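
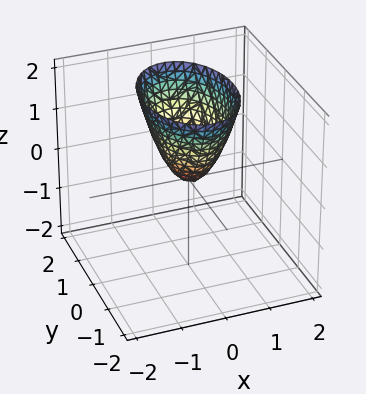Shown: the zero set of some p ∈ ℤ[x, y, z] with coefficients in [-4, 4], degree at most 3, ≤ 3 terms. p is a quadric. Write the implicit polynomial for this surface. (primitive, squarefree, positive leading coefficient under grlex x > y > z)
deg p = 2. A paraboloid; a quadric.
Symmetries: mirror symmetry x ↦ −x ⇒ only even powers of x; the y ↦ −y reflection is a symmetry, so y appears only in even powers.
Against the integer gridlines: one y-axis crossing is at y = 0; one x-axis crossing is at x = 0; it crosses the z-axis at the gridline z = 0.
Solving for integer coefficients yields p as stated.

2*x^2 + y^2 - z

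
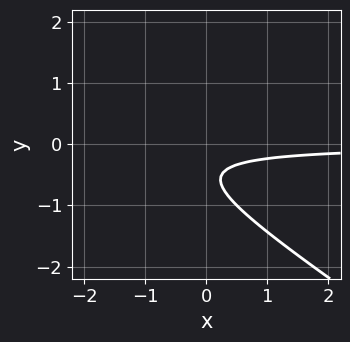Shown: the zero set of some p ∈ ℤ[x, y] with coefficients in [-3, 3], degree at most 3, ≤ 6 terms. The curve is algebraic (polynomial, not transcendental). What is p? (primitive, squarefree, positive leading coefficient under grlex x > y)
2*x*y + 3*y^2 + 3*y + 1

First, degree: the shape is more complex than any degree-1 curve, so deg p = 2.
Next, from the visible intercepts: no y-intercept at any integer in the box; no x-intercept at any integer in the box.
Finally, matching integer coefficients to the picture gives p.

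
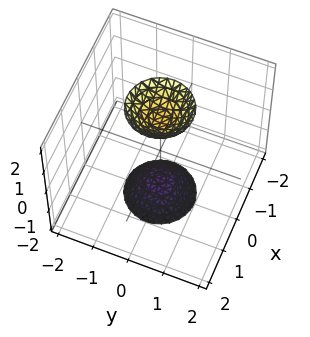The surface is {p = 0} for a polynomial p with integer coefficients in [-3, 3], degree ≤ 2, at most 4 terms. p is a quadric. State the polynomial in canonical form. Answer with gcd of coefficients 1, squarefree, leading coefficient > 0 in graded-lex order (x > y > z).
First, there are 2 components. They look like related sheets of one shape, so recover p as a whole.
Then, the degree is 2 — two separate bowl-shaped sheets opening away from each other; a quadric.
Then, symmetries: rotational symmetry about the z-axis ⇒ p depends on x, y only through x² + y²; mirror symmetry z ↦ −z ⇒ only even powers of z.
Next, observable constraints: no y-intercept at any integer in the box; no x-intercept at any integer in the box; a circular section at z = -2 has radius between 0 and 1.
Finally, the integer polynomial consistent with all of this is the stated p.

3*x^2 + 3*y^2 - z^2 + 2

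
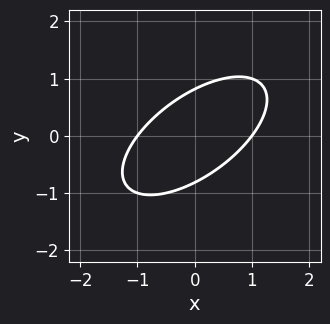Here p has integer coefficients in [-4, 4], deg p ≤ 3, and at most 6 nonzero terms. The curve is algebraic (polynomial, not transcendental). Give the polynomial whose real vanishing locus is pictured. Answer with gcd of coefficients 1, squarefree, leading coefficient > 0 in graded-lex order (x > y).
2*x^2 - 3*x*y + 3*y^2 - 2

First, the degree is 2 — no degree-1 curve has this shape.
Next, checking where it meets the axes: among the integer gridlines, it crosses the x-axis at x ∈ {-1, 1}.
Finally, matching integer coefficients to the picture gives p.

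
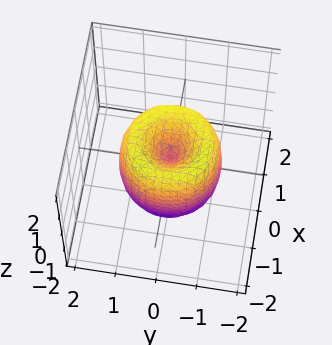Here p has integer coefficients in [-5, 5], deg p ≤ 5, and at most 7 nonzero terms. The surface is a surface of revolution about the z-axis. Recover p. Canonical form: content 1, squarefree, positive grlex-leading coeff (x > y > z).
2*x^4 + 4*x^2*y^2 + 2*y^4 - 3*x^2 - 3*y^2 + z^2

First, deg p = 4. A generic line meets the surface in up to 4 points.
Next, symmetries: rotational symmetry about the z-axis ⇒ p depends on x, y only through x² + y².
Then, checking where it meets the axes: a circular section at z = 0 has radius between 1 and 2; one z-axis crossing is at z = 0; one y-axis crossing is at y = 0.
Finally, these observations pin down the coefficients.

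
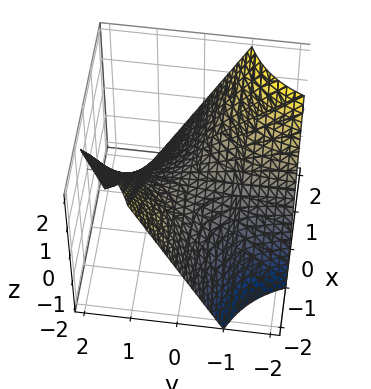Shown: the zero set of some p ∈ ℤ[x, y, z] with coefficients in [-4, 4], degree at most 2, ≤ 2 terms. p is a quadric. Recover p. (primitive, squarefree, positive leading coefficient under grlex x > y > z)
x*y + z

1. deg p = 2. A saddle surface; a quadric.
2. Checking where it meets the axes: the visible x-axis segment lies entirely on the surface; the visible y-axis segment lies entirely on the surface.
3. Together with the visible shape, these determine p as stated.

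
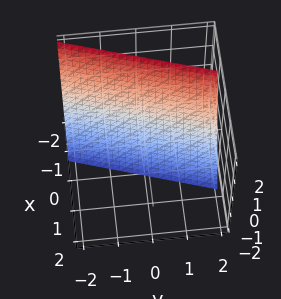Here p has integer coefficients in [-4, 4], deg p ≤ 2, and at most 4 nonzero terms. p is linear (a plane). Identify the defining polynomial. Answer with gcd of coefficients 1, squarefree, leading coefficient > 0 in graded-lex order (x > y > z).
First, the degree is 1 — the surface is flat (a plane).
Next, against the integer gridlines: one z-axis crossing is at z = -2; one y-axis crossing is at y = 2.
Finally, together with the visible shape, these determine p as stated.

3*x - y + z + 2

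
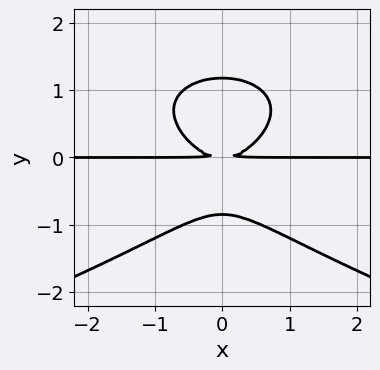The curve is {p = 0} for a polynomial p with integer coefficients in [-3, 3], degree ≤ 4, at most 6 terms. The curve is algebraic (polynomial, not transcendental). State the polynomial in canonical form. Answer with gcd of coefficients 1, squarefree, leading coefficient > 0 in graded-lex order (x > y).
3*y^4 + 3*x^2*y - y^3 - 3*y^2

(a) The degree is 4 — the shape is more complex than any degree-3 curve.
(b) Symmetries: it's symmetric under x → −x, forcing even powers of x.
(c) Observable constraints: every point of the x-axis in the box is on the curve.
(d) The integer polynomial consistent with all of this is the stated p.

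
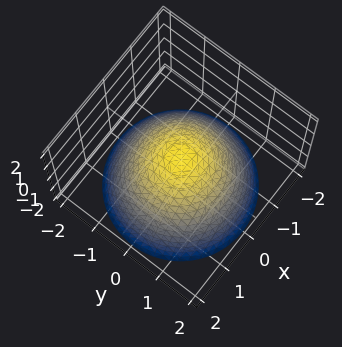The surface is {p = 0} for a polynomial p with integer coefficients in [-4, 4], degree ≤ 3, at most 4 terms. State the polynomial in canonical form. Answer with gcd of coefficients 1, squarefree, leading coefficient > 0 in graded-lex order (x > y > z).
(a) Degree: the shape is more complex than any degree-1 surface, so deg p = 2.
(b) Symmetry: the z-axis is an axis of rotation, so x and y enter only as x² + y².
(c) From the axis intercepts and sections: a circular section at z = 0 has radius between 0 and 1.
(d) Matching integer coefficients to the picture gives p.

2*x^2 + 2*y^2 + 3*z - 1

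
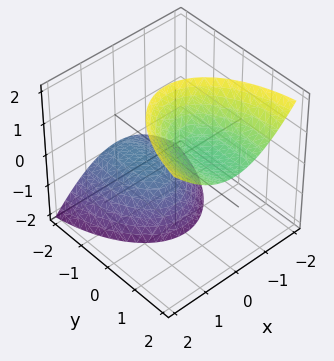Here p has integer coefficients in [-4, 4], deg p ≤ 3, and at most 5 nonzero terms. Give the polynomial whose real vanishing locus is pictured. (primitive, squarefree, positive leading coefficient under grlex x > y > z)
3*x^2 + y^2 - 3*y*z - z^2 + 2

(a) There are 2 components. Treating them together as one polynomial.
(b) Degree: a generic line meets the surface in up to 2 points, so deg p = 2.
(c) Reading off the gridlines: it misses every integer gridline on the x-axis; the surface avoids every integer y-axis point in the box.
(d) These observations pin down the coefficients.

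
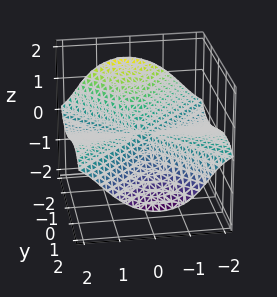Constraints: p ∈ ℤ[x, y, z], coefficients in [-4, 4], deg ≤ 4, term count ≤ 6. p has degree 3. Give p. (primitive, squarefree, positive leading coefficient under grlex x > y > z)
First, deg p = 3. The shape is more complex than any degree-2 surface.
Then, from the axis intercepts and sections: one y-axis crossing is at y = 0; one z-axis crossing is at z = 0.
Finally, the integer polynomial consistent with all of this is the stated p. Check: (2, 0, 0) on the x-axis lies on the surface, and p(2, 0, 0) = 0. ✓

x^2*y - 3*x^2*z + x*z^2 - y^3 - 3*z^3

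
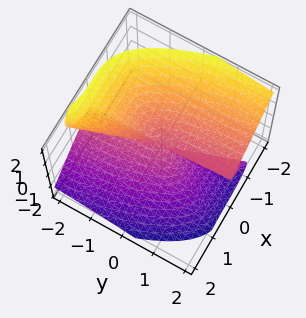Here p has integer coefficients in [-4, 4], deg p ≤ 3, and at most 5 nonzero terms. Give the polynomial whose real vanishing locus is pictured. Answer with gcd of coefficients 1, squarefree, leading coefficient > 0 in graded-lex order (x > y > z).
x^3 + y*z^2 + z^3

First, the degree is 3 — a generic line meets the surface in up to 3 points.
Then, observable constraints: the visible y-axis segment lies entirely on the surface; it crosses the x-axis at the gridline x = 0; it meets the z-axis at z = 0 (among the integer gridlines).
Finally, assembling these constraints gives the stated polynomial.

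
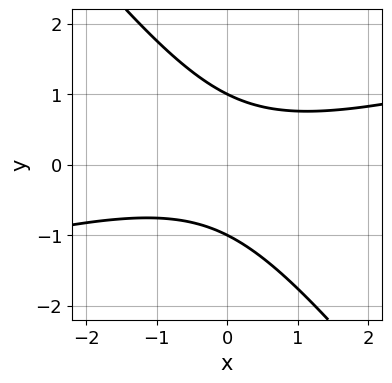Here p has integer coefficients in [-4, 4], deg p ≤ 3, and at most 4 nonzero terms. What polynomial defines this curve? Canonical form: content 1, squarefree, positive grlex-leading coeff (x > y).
x^2 - 3*x*y - 3*y^2 + 3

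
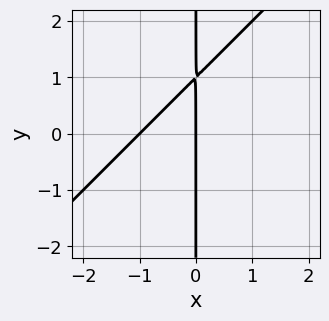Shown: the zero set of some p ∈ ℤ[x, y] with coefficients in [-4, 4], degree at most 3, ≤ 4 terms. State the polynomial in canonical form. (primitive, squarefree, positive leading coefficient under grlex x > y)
First, deg p = 2. The shape is more complex than any degree-1 curve.
Then, from the visible intercepts: the visible y-axis segment lies entirely on the curve; the x-axis gridline crossings are at x ∈ {-1, 0}.
Finally, assembling these constraints gives the stated polynomial.

x^2 - x*y + x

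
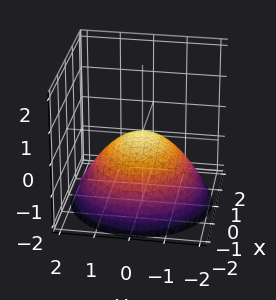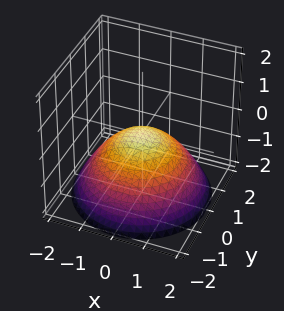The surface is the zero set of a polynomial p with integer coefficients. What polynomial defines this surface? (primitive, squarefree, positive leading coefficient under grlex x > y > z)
x^2 + y^2 + 2*z

Degree: a single bowl opening along one axis; a quadric, so deg p = 2.
Symmetries: every cross-section ⟂ z is a circle, so x, y appear only via x² + y².
Checking where it meets the axes: one z-axis crossing is at z = 0; a circular section at z = -1 has radius between 1 and 2; it crosses the y-axis at the gridline y = 0.
The integer polynomial consistent with all of this is the stated p.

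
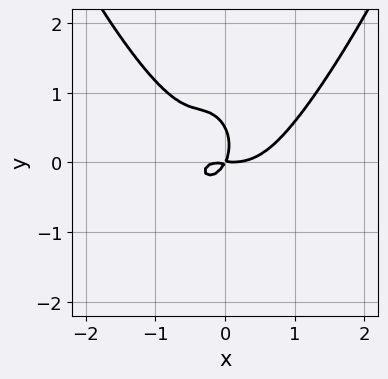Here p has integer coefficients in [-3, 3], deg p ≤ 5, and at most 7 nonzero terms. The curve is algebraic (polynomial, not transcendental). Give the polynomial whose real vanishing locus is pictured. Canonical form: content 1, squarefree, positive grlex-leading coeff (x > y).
(a) Degree: a generic line meets the curve in up to 4 points, so deg p = 4.
(b) Putting this together gives p.

3*x^4 - 3*x^2*y - 2*y^3 - 2*x*y + y^2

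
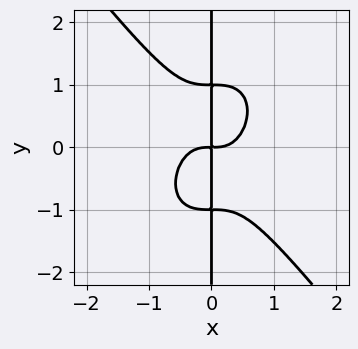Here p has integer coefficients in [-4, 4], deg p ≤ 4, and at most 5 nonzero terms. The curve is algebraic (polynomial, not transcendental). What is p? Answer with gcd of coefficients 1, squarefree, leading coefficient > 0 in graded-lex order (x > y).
(a) The degree is 4 — no degree-3 curve has this shape.
(b) Against the integer gridlines: every point of the y-axis in the box is on the curve.
(c) Putting this together gives p.

2*x^4 + x*y^3 - x*y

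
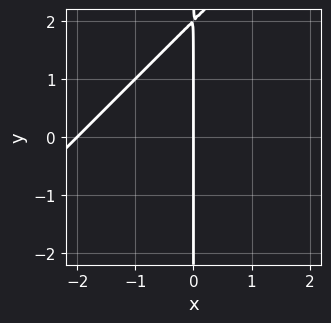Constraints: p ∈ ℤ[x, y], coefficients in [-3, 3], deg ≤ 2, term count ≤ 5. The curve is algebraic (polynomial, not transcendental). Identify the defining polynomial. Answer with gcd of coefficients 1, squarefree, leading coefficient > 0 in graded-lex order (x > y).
x^2 - x*y + 2*x

(a) deg p = 2. The shape is more complex than any degree-1 curve.
(b) Reading off the gridlines: among the integer gridlines, it crosses the x-axis at x ∈ {-2, 0}; every point of the y-axis in the box is on the curve.
(c) These observations pin down the coefficients.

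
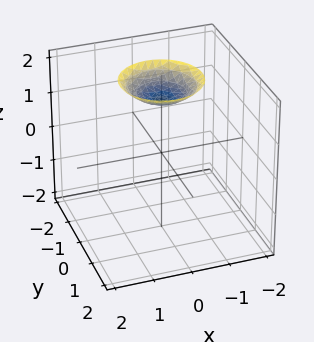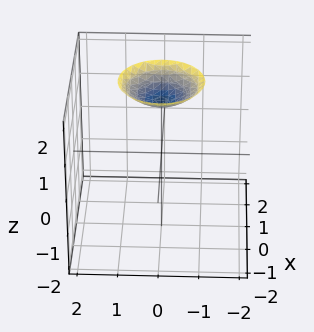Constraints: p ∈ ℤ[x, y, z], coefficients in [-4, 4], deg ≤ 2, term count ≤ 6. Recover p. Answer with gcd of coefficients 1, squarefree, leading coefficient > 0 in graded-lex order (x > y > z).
(a) Degree: no degree-1 surface has this shape, so deg p = 2.
(b) Symmetry: every cross-section ⟂ z is a circle, so x, y appear only via x² + y².
(c) From the visible intercepts: the surface avoids every integer y-axis point in the box; a circular section at z = 2 has radius exactly 1; the surface avoids every integer x-axis point in the box.
(d) Together with the visible shape, these determine p as stated.

x^2 + y^2 - 2*z + 3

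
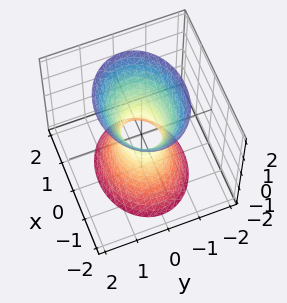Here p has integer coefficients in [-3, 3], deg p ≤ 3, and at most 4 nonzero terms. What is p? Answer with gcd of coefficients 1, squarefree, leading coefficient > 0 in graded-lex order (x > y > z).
The degree is 2 — one connected sheet with a waist; a quadric.
Symmetries: mirror symmetry z ↦ −z ⇒ only even powers of z; mirror symmetry y ↦ −y ⇒ only even powers of y; the x ↦ −x reflection is a symmetry, so x appears only in even powers.
Reading off the gridlines: the surface avoids every integer z-axis point in the box.
These observations pin down the coefficients.

2*x^2 + 3*y^2 - z^2 - 1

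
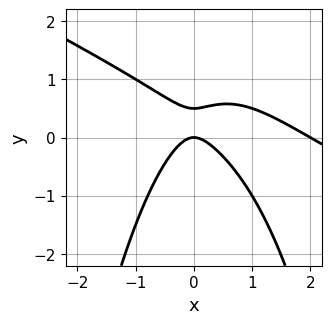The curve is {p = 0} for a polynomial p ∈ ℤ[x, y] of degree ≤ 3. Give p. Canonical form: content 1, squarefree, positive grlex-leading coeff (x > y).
x^3 + 2*x^2*y - 2*x^2 + 2*y^2 - y

1. The degree is 3 — no degree-2 curve has this shape.
2. From the axis intercepts and sections: among the integer gridlines, it crosses the x-axis at x ∈ {0, 2}; one y-axis crossing is at y = 0.
3. These observations pin down the coefficients.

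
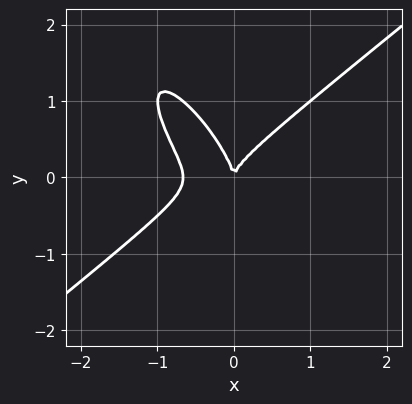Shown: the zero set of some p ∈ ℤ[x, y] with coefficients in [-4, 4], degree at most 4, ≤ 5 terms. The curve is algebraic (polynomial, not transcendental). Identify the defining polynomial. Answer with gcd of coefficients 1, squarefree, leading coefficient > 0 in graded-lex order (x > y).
(a) deg p = 3. A generic line meets the curve in up to 3 points.
(b) Against the integer gridlines: it crosses the y-axis at the gridline y = 0; it crosses the x-axis at the gridline x = 0.
(c) Assembling these constraints gives the stated polynomial.

3*x^3 - 3*x*y^2 - 2*y^3 + 2*x^2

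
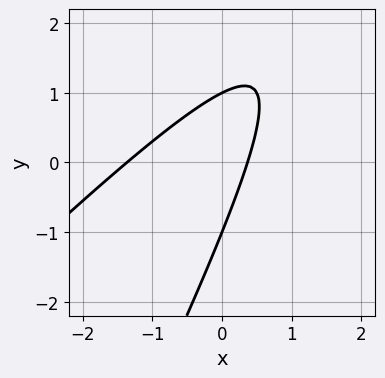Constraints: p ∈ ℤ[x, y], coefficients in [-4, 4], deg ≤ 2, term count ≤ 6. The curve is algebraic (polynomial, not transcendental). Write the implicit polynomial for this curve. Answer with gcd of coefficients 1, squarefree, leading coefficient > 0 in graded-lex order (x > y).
2*x^2 - 3*x*y + y^2 + 2*x - 1

The degree is 2 — the shape is more complex than any degree-1 curve.
From the axis intercepts and sections: among the integer gridlines, it crosses the y-axis at y ∈ {-1, 1}.
Matching integer coefficients to the picture gives p.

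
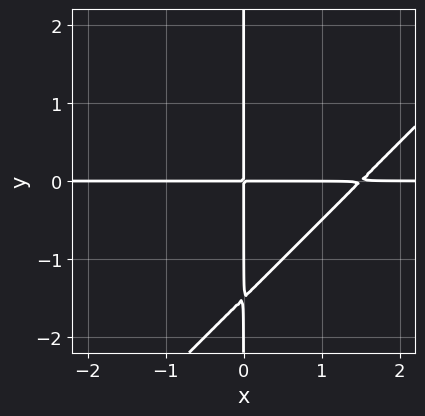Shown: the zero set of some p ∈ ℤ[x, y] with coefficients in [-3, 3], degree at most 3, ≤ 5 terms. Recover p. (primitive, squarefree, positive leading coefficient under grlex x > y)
Degree: the shape is more complex than any degree-2 curve, so deg p = 3.
Checking where it meets the axes: the visible x-axis segment lies entirely on the curve; the visible y-axis segment lies entirely on the curve.
These observations pin down the coefficients.

2*x^2*y - 2*x*y^2 - 3*x*y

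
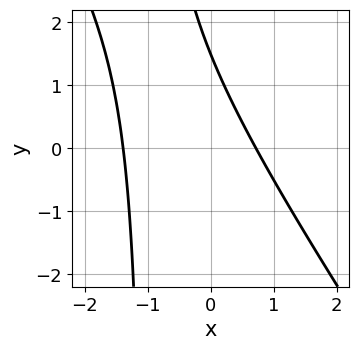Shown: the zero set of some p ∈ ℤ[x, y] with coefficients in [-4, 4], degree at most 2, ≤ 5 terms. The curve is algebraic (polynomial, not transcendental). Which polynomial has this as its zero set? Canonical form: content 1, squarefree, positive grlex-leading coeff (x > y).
First, the degree is 2 — a generic line meets the curve in up to 2 points.
Finally, solving for integer coefficients yields p as stated.

3*x^2 + 2*x*y + 2*x + 2*y - 3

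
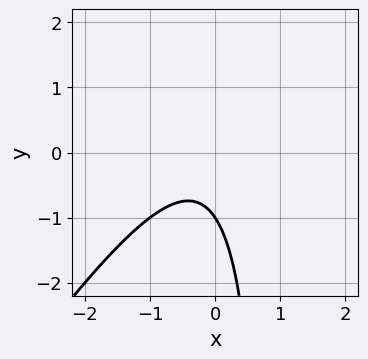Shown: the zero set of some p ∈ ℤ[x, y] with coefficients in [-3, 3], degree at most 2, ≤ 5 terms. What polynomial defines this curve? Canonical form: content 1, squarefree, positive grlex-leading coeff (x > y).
3*x^2 - 2*x*y + x + 2*y + 2

1. Degree: a generic line meets the curve in up to 2 points, so deg p = 2.
2. From the visible intercepts: the curve avoids every integer x-axis point in the box; it crosses the y-axis at the gridline y = -1.
3. Together with the visible shape, these determine p as stated.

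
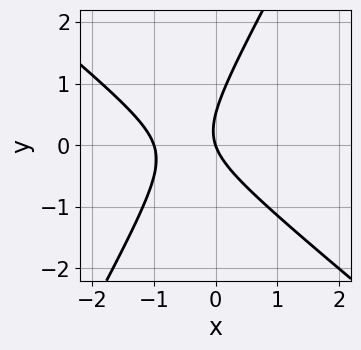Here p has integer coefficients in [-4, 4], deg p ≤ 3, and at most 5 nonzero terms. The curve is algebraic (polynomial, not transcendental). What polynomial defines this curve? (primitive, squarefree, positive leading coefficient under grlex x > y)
3*x^2 + 2*x*y - 2*y^2 + 3*x + y

(a) deg p = 2. A generic line meets the curve in up to 2 points.
(b) Checking where it meets the axes: the x-axis gridline crossings are at x ∈ {-1, 0}; one y-axis crossing is at y = 0.
(c) Matching integer coefficients to the picture gives p.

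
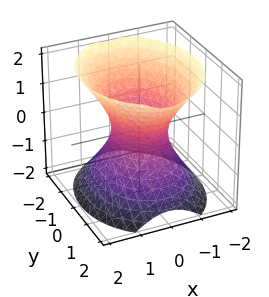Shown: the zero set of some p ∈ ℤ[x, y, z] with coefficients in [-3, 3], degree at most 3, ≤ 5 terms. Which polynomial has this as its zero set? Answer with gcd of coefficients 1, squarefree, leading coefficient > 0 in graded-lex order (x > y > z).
(a) deg p = 2. An hourglass — one-sheet hyperboloid; a quadric.
(b) Symmetries: mirror symmetry y ↦ −y ⇒ only even powers of y; mirror symmetry z ↦ −z ⇒ only even powers of z; the x ↦ −x reflection is a symmetry, so x appears only in even powers.
(c) Reading off the gridlines: the surface avoids every integer z-axis point in the box; among the integer gridlines, it crosses the y-axis at y ∈ {-1, 1}.
(d) Assembling these constraints gives the stated polynomial.

3*x^2 + 2*y^2 - 2*z^2 - 2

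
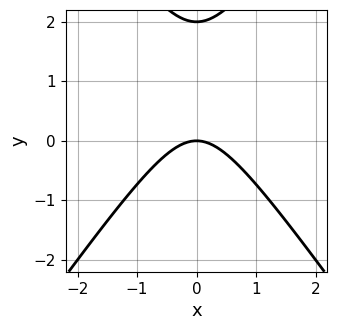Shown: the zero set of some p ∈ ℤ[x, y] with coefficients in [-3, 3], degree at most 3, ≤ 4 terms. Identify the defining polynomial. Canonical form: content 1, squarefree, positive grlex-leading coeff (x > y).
2*x^2 - y^2 + 2*y

deg p = 2. The shape is more complex than any degree-1 curve.
Symmetries: the x ↦ −x reflection is a symmetry, so x appears only in even powers.
Reading off the gridlines: among the integer gridlines, it crosses the y-axis at y ∈ {0, 2}; it meets the x-axis at x = 0 (among the integer gridlines).
Fitting integer coefficients to these (and the overall shape) gives p.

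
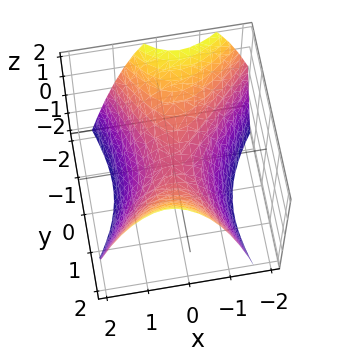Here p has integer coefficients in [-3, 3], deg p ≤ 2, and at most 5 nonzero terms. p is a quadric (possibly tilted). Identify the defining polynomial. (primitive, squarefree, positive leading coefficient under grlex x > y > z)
First, the degree is 2 — a generic line meets the surface in up to 2 points.
Then, from the visible intercepts: it crosses the z-axis at the gridline z = 0; it meets the x-axis at x = 0 (among the integer gridlines).
Finally, assembling these constraints gives the stated polynomial.

2*x^2 - x*y - y^2 + 2*z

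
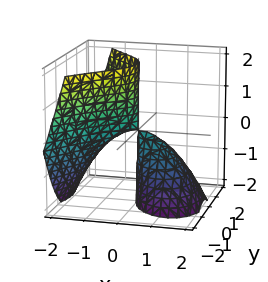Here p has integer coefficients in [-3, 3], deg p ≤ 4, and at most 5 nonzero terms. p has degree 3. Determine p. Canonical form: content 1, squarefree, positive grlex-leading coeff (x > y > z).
I count 2 distinct pieces. They look like related sheets of one shape, so recover p as a whole.
Degree: no degree-2 surface has this shape, so deg p = 3.
From the axis intercepts and sections: the visible z-axis segment lies entirely on the surface; it meets the y-axis at y = 0 (among the integer gridlines).
Assembling these constraints gives the stated polynomial.

x^3 + 2*x*z + 2*y^2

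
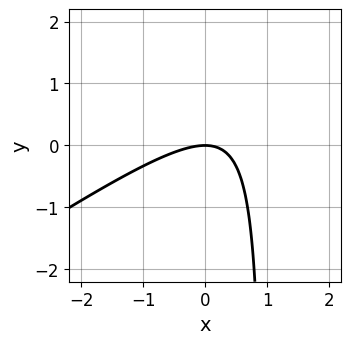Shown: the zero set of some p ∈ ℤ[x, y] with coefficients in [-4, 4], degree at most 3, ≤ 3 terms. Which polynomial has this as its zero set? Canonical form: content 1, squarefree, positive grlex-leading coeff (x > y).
2*x^2 - 3*x*y + 3*y

First, degree: the shape is more complex than any degree-1 curve, so deg p = 2.
Next, from the visible intercepts: it meets the y-axis at y = 0 (among the integer gridlines); one x-axis crossing is at x = 0.
Finally, the integer polynomial consistent with all of this is the stated p.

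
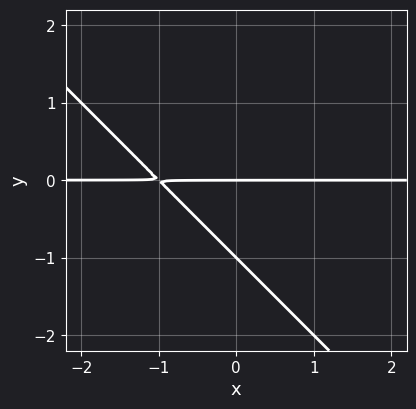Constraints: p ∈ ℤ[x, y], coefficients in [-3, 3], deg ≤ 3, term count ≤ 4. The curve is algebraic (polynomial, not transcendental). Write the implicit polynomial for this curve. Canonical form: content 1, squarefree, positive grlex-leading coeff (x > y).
First, degree: a generic line meets the curve in up to 2 points, so deg p = 2.
Then, against the integer gridlines: every point of the x-axis in the box is on the curve; among the integer gridlines, it crosses the y-axis at y ∈ {-1, 0}.
Finally, the integer polynomial consistent with all of this is the stated p.

x*y + y^2 + y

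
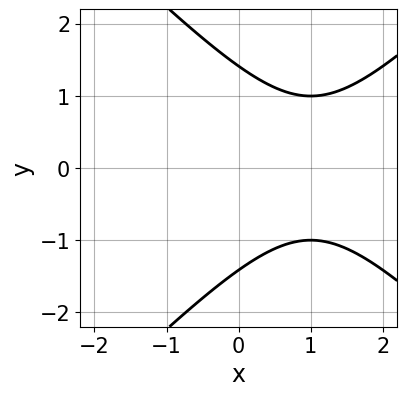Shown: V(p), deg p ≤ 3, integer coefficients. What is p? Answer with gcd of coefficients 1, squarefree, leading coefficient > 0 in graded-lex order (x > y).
x^2 - y^2 - 2*x + 2

1. Degree: a generic line meets the curve in up to 2 points, so deg p = 2.
2. Symmetries: it's symmetric under y → −y, forcing even powers of y.
3. Observable constraints: no x-intercept at any integer in the box.
4. Assembling these constraints gives the stated polynomial.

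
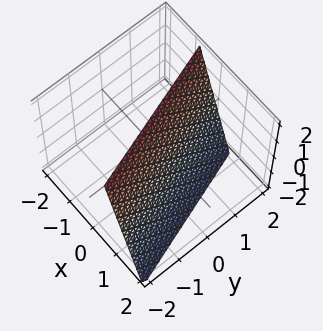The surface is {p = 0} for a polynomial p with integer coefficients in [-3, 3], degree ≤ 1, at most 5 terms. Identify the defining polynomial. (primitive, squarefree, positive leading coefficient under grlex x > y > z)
First, degree: the surface is flat (a plane), so deg p = 1.
Next, against the integer gridlines: it meets the z-axis at z = 2 (among the integer gridlines); one y-axis crossing is at y = 2.
Finally, assembling these constraints gives the stated polynomial.

3*x + y + z - 2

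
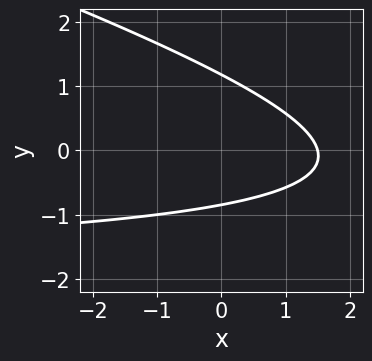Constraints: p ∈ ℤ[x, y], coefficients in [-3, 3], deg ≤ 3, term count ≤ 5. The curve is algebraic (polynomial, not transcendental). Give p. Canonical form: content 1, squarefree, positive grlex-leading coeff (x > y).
x*y + 3*y^2 + 2*x - y - 3

1. Degree: a generic line meets the curve in up to 2 points, so deg p = 2.
2. Putting this together gives p.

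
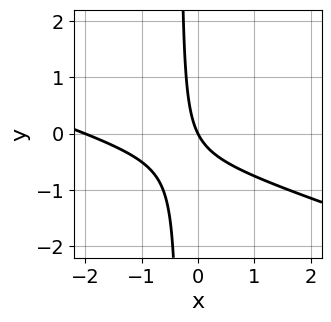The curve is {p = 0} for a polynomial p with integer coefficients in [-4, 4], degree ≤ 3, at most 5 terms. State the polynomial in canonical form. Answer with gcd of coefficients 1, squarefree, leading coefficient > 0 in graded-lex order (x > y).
x^2 + 3*x*y + 2*x + y

deg p = 2. A generic line meets the curve in up to 2 points.
From the axis intercepts and sections: the x-axis gridline crossings are at x ∈ {-2, 0}; it meets the y-axis at y = 0 (among the integer gridlines).
Assembling these constraints gives the stated polynomial.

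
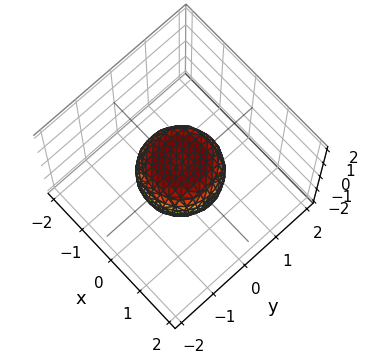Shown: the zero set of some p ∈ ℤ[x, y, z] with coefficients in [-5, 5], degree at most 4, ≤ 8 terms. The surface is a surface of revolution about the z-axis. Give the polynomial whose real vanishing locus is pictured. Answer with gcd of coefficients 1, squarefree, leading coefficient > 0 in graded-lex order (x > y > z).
2*x^4 + 4*x^2*y^2 + 2*y^4 - x^2 - y^2 + 2*z^2 - 1

deg p = 4. A generic line meets the surface in up to 4 points.
By symmetry, the z-axis is an axis of rotation, so x and y enter only as x² + y².
Checking where it meets the axes: a circular section at z = 0 has radius exactly 1; the x-axis gridline crossings are at x ∈ {-1, 1}; among the integer gridlines, it crosses the y-axis at y ∈ {-1, 1}.
These observations pin down the coefficients.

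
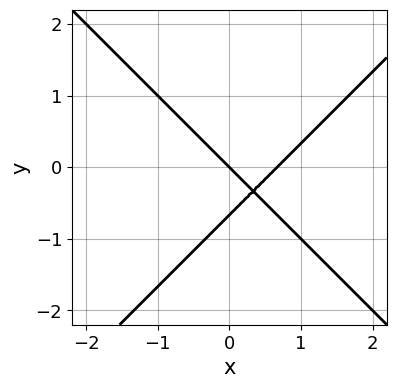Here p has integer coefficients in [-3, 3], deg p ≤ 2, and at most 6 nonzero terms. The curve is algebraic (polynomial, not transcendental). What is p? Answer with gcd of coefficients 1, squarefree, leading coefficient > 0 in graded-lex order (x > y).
(a) Degree: a generic line meets the curve in up to 2 points, so deg p = 2.
(b) Checking where it meets the axes: one y-axis crossing is at y = 0; one x-axis crossing is at x = 0.
(c) Assembling these constraints gives the stated polynomial.

3*x^2 - 3*y^2 - 2*x - 2*y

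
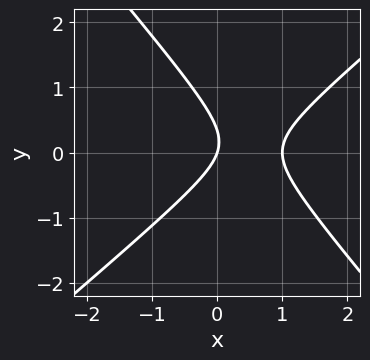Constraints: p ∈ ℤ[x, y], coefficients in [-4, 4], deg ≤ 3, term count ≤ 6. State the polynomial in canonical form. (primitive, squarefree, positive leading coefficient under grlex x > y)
3*x^2 - x*y - 3*y^2 - 3*x + y

1. Degree: no degree-1 curve has this shape, so deg p = 2.
2. From the axis intercepts and sections: the x-axis gridline crossings are at x ∈ {0, 1}; one y-axis crossing is at y = 0.
3. The integer polynomial consistent with all of this is the stated p.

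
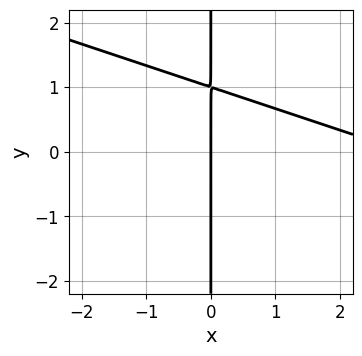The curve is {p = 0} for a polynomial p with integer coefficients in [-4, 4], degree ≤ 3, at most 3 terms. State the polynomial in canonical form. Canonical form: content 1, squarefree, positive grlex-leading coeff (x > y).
x^2 + 3*x*y - 3*x

(a) The degree is 2 — a generic line meets the curve in up to 2 points.
(b) From the axis intercepts and sections: the visible y-axis segment lies entirely on the curve; one x-axis crossing is at x = 0.
(c) Putting this together gives p.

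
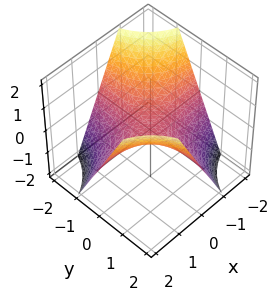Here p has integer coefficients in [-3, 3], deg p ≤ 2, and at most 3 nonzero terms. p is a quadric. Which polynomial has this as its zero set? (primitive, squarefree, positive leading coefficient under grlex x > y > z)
Degree: a saddle surface; a quadric, so deg p = 2.
Against the integer gridlines: the visible x-axis segment lies entirely on the surface; it meets the z-axis at z = 0 (among the integer gridlines); the visible y-axis segment lies entirely on the surface.
The integer polynomial consistent with all of this is the stated p.

x*y - z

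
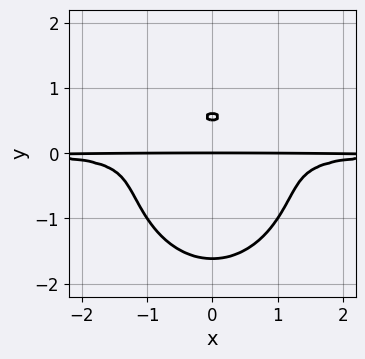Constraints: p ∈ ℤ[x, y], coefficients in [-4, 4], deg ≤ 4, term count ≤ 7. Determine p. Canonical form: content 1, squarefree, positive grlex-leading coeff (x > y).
3*x^2*y^2 + 2*y^4 + y^3 - 3*y^2 + y

deg p = 4. The shape is more complex than any degree-3 curve.
Symmetries: it's symmetric under x → −x, forcing even powers of x.
Observable constraints: it crosses the y-axis at the gridline y = 0; every point of the x-axis in the box is on the curve.
Solving for integer coefficients yields p as stated.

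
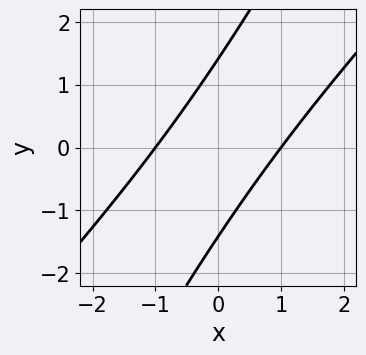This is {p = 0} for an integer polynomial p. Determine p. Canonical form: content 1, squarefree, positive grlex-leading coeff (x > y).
1. Degree: a generic line meets the curve in up to 2 points, so deg p = 2.
2. Reading off the gridlines: the x-axis gridline crossings are at x ∈ {-1, 1}.
3. Assembling these constraints gives the stated polynomial.

2*x^2 - 3*x*y + y^2 - 2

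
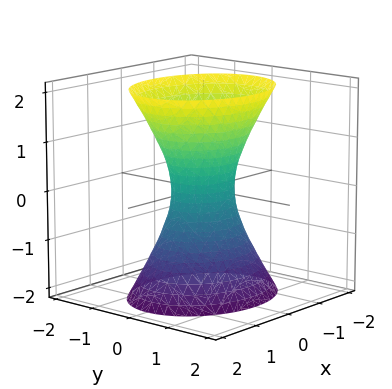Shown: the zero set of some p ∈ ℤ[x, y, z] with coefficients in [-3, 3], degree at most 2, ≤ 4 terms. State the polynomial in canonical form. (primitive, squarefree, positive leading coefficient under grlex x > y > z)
2*x^2 + 3*y^2 - z^2 - 1

The degree is 2 — an hourglass — one-sheet hyperboloid; a quadric.
Symmetries: it's symmetric under z → −z, forcing even powers of z; the y ↦ −y reflection is a symmetry, so y appears only in even powers; it's symmetric under x → −x, forcing even powers of x.
Against the integer gridlines: the surface avoids every integer z-axis point in the box.
Matching integer coefficients to the picture gives p.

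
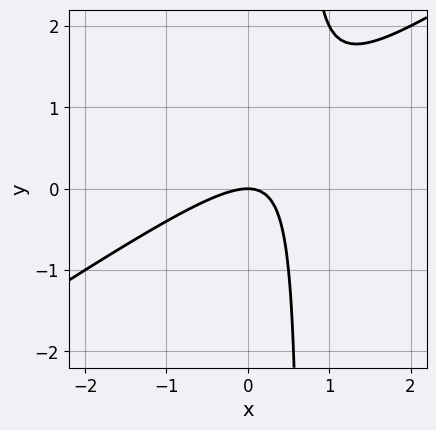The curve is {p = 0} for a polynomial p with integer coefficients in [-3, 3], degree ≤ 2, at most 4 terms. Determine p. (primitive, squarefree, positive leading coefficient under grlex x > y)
deg p = 2. The shape is more complex than any degree-1 curve.
Reading off the gridlines: it crosses the y-axis at the gridline y = 0; one x-axis crossing is at x = 0.
The integer polynomial consistent with all of this is the stated p.

2*x^2 - 3*x*y + 2*y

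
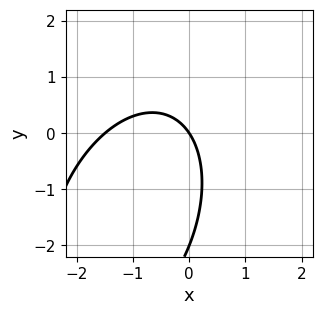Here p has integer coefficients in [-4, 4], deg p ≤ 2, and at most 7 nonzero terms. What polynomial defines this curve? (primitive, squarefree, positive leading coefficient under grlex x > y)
First, degree: a generic line meets the curve in up to 2 points, so deg p = 2.
Then, reading off the gridlines: it crosses the x-axis at the gridline x = 0; among the integer gridlines, it crosses the y-axis at y ∈ {-2, 0}.
Finally, assembling these constraints gives the stated polynomial.

2*x^2 - x*y + y^2 + 3*x + 2*y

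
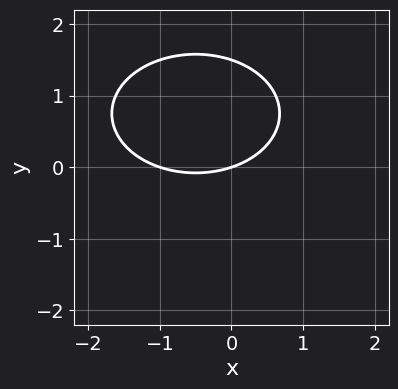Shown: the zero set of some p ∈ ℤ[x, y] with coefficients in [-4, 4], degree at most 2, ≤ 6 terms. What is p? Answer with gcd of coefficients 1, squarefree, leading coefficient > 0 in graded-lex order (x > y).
First, degree: the shape is more complex than any degree-1 curve, so deg p = 2.
Then, from the visible intercepts: the x-axis gridline crossings are at x ∈ {-1, 0}; it meets the y-axis at y = 0 (among the integer gridlines).
Finally, these observations pin down the coefficients.

x^2 + 2*y^2 + x - 3*y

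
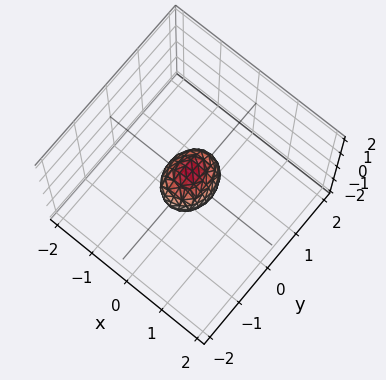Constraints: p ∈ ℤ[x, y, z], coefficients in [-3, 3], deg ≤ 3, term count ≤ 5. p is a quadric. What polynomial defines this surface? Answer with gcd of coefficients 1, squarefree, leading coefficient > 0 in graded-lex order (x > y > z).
3*x^2 + 2*y^2 + 2*z^2 - 1

(a) The degree is 2 — bounded and convex; a quadric.
(b) Symmetries: the x ↦ −x reflection is a symmetry, so x appears only in even powers; mirror symmetry z ↦ −z ⇒ only even powers of z; mirror symmetry y ↦ −y ⇒ only even powers of y.
(c) Together with the visible shape, these determine p as stated.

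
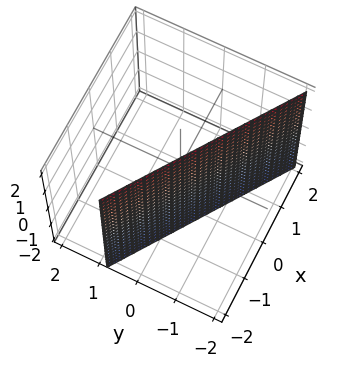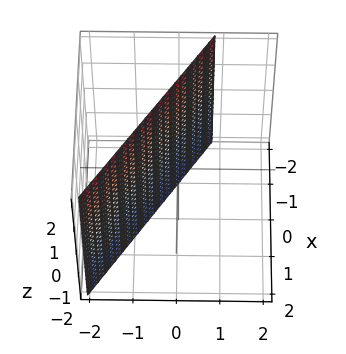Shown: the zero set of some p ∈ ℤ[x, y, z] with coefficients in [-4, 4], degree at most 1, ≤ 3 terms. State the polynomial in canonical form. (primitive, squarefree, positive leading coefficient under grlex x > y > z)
2*x + 3*y + 2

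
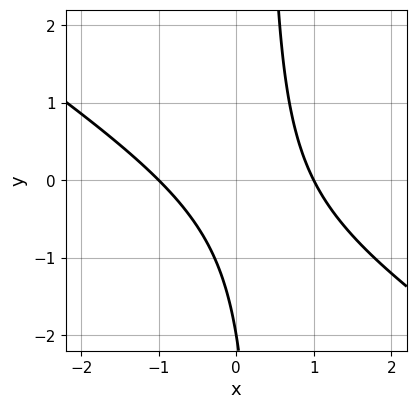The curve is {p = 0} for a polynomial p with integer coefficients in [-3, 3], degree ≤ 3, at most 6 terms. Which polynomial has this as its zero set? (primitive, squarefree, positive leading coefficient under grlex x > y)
First, deg p = 2. No degree-1 curve has this shape.
Then, from the visible intercepts: among the integer gridlines, it crosses the x-axis at x ∈ {-1, 1}; one y-axis crossing is at y = -2.
Finally, matching integer coefficients to the picture gives p.

2*x^2 + 3*x*y - y - 2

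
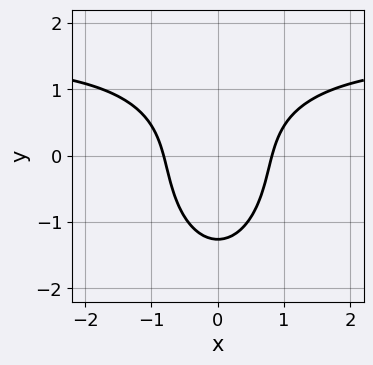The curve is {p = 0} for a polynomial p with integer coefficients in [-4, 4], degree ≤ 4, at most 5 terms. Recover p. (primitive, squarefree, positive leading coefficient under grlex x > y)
The degree is 3 — no degree-2 curve has this shape.
Symmetries: it's symmetric under x → −x, forcing even powers of x.
Solving for integer coefficients yields p as stated.

2*x^2*y + y^3 - 3*x^2 + 2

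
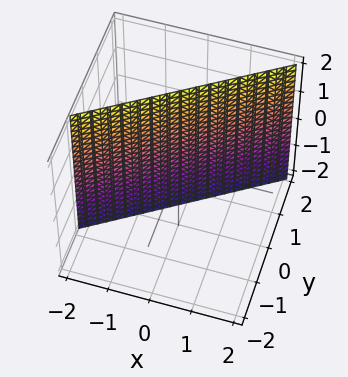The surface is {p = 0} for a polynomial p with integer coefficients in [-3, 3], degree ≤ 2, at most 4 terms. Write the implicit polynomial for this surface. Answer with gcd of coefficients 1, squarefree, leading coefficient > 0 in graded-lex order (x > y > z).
2*x - 3*y + 2

Degree: the surface is flat (a plane), so deg p = 1.
Against the integer gridlines: it crosses the x-axis at the gridline x = -1; it misses every integer gridline on the z-axis.
Together with the visible shape, these determine p as stated.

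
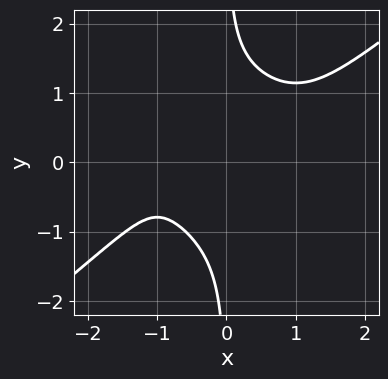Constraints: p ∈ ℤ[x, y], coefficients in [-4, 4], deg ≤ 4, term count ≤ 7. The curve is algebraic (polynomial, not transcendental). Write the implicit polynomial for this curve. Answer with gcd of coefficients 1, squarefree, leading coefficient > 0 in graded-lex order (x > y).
x^4 - 2*x*y^3 - x^2 + x + 2

First, the degree is 4 — the shape is more complex than any degree-3 curve.
Next, against the integer gridlines: the curve avoids every integer x-axis point in the box; it misses every integer gridline on the y-axis.
Finally, matching integer coefficients to the picture gives p.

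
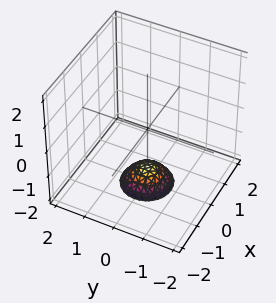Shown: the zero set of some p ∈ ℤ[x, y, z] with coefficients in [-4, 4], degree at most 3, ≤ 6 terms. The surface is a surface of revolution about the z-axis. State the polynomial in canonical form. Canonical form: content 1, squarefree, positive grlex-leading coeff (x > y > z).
First, deg p = 2. The shape is more complex than any degree-1 surface.
Next, symmetries: every cross-section ⟂ z is a circle, so x, y appear only via x² + y².
Next, observable constraints: the surface avoids every integer y-axis point in the box; a circular section at z = -2 has radius between 0 and 1.
Finally, together with the visible shape, these determine p as stated.

2*x^2 + 2*y^2 + 2*z + 3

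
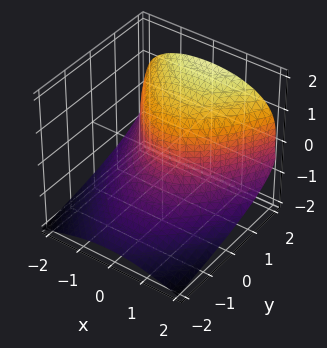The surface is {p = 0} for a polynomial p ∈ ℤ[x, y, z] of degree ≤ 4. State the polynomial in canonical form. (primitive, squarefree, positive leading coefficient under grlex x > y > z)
z^3 + x^2 - 2*y

1. Degree: a generic line meets the surface in up to 3 points, so deg p = 3.
2. Observable constraints: it crosses the z-axis at the gridline z = 0; it crosses the x-axis at the gridline x = 0; one y-axis crossing is at y = 0.
3. The integer polynomial consistent with all of this is the stated p.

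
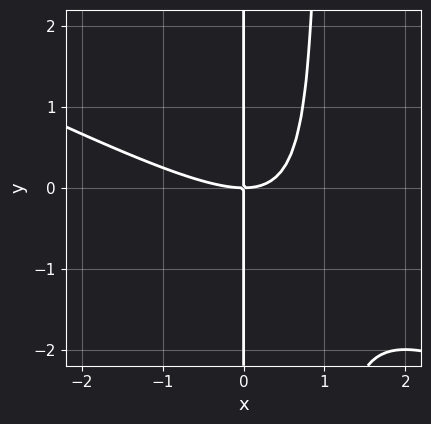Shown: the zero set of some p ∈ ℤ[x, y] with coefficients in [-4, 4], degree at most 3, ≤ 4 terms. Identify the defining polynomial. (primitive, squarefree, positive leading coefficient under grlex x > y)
x^3 + 2*x^2*y - 2*x*y

First, deg p = 3.
Then, observable constraints: it meets the x-axis at x = 0 (among the integer gridlines); every point of the y-axis in the box is on the curve.
Finally, solving for integer coefficients yields p as stated.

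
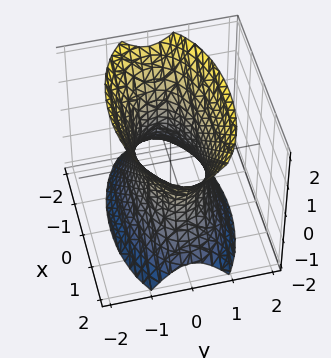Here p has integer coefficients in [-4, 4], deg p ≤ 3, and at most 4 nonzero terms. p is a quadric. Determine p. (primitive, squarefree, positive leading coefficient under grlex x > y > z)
First, deg p = 2. An hourglass — one-sheet hyperboloid; a quadric.
Next, symmetries: mirror symmetry x ↦ −x ⇒ only even powers of x; it's symmetric under z → −z, forcing even powers of z; it's symmetric under y → −y, forcing even powers of y.
Then, from the visible intercepts: the surface avoids every integer z-axis point in the box.
Finally, matching integer coefficients to the picture gives p.

x^2 + 3*y^2 - z^2 - 2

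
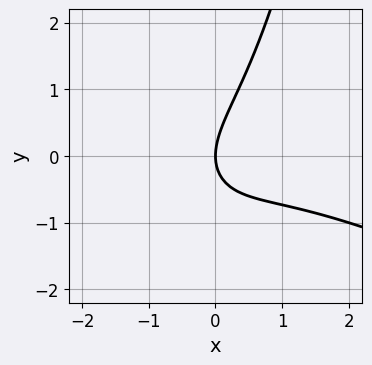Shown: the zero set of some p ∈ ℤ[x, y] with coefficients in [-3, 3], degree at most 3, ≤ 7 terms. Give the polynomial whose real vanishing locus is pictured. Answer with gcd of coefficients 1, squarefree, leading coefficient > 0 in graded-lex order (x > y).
x^3 + 2*x^2*y + 2*x*y - 2*y^2 + 3*x

1. deg p = 3. A generic line meets the curve in up to 3 points.
2. Reading off the gridlines: it meets the x-axis at x = 0 (among the integer gridlines); one y-axis crossing is at y = 0.
3. Assembling these constraints gives the stated polynomial.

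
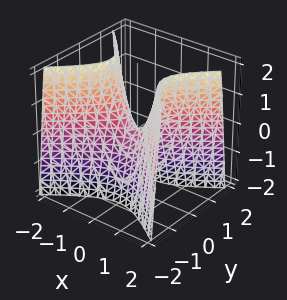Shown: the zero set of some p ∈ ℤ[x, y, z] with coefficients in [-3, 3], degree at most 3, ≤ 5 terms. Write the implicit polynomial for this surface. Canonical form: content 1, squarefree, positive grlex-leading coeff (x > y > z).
2*x^2 - 3*y^2 - z

The degree is 2 — a saddle surface; a quadric.
Symmetries: it's symmetric under x → −x, forcing even powers of x; mirror symmetry y ↦ −y ⇒ only even powers of y.
Reading off the gridlines: it meets the x-axis at x = 0 (among the integer gridlines); it crosses the y-axis at the gridline y = 0; it crosses the z-axis at the gridline z = 0.
These observations pin down the coefficients.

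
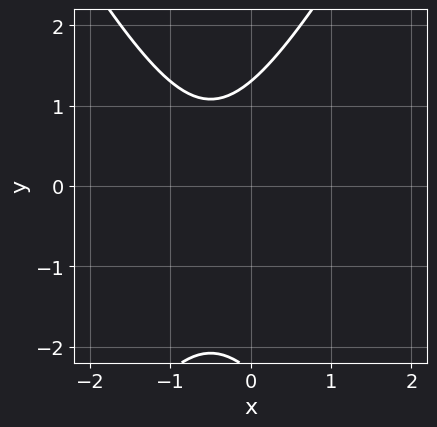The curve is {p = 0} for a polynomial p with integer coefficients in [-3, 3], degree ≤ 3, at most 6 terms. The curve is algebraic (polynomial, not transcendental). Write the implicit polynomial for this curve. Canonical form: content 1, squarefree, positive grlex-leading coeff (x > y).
3*x^2 - y^2 + 3*x - y + 3

(a) deg p = 2. The shape is more complex than any degree-1 curve.
(b) From the visible intercepts: the curve avoids every integer x-axis point in the box.
(c) The integer polynomial consistent with all of this is the stated p.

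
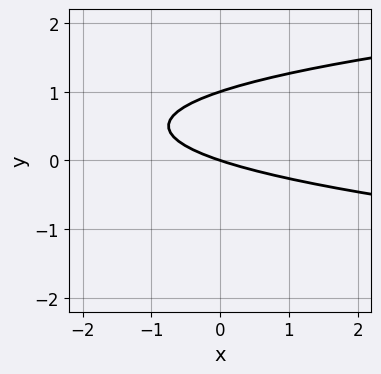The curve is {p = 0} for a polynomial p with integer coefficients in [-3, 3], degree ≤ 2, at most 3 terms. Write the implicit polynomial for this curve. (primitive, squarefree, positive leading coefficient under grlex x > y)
3*y^2 - x - 3*y

First, degree: the shape is more complex than any degree-1 curve, so deg p = 2.
Next, reading off the gridlines: among the integer gridlines, it crosses the y-axis at y ∈ {0, 1}; it crosses the x-axis at the gridline x = 0.
Finally, solving for integer coefficients yields p as stated.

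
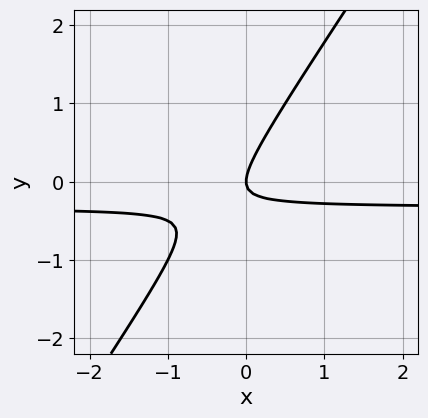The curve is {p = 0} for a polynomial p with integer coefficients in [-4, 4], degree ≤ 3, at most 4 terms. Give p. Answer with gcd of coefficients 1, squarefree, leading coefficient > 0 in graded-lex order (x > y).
3*x*y - 2*y^2 + x

deg p = 2.
From the axis intercepts and sections: one y-axis crossing is at y = 0; it meets the x-axis at x = 0 (among the integer gridlines).
The integer polynomial consistent with all of this is the stated p.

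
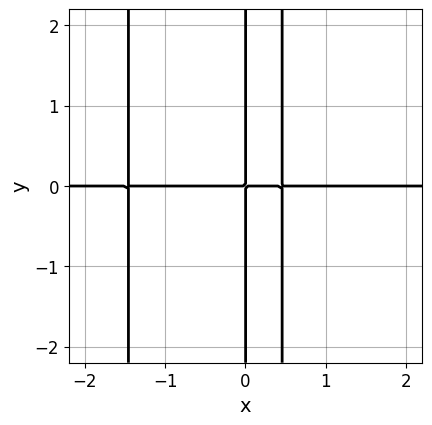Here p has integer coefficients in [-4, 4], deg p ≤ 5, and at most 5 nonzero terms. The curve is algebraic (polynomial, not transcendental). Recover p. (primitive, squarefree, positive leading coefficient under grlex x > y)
3*x^3*y + 3*x^2*y - 2*x*y

(a) The degree is 4 — a generic line meets the curve in up to 4 points.
(b) From the visible intercepts: every point of the x-axis in the box is on the curve; the visible y-axis segment lies entirely on the curve.
(c) Together with the visible shape, these determine p as stated.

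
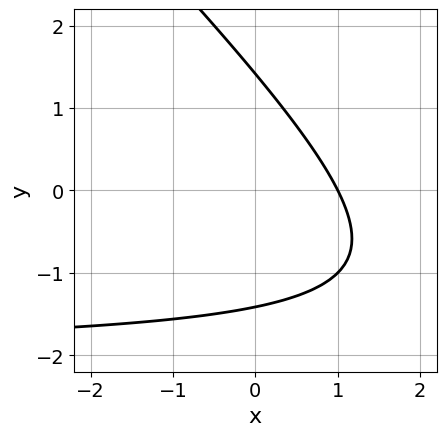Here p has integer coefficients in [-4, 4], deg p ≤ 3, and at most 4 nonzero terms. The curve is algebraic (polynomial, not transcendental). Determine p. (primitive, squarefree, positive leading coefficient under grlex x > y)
x*y + y^2 + 2*x - 2

First, the degree is 2 — a generic line meets the curve in up to 2 points.
Next, from the visible intercepts: it crosses the x-axis at the gridline x = 1.
Finally, matching integer coefficients to the picture gives p.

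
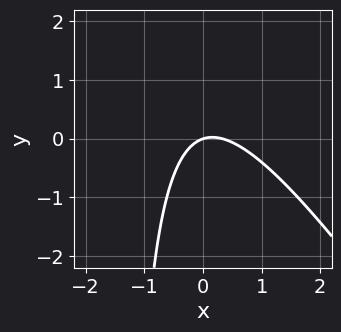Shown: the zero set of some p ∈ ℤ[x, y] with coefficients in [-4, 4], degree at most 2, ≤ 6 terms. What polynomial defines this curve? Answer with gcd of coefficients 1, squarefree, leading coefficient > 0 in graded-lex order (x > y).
3*x^2 + 2*x*y - x + 3*y

First, deg p = 2. A generic line meets the curve in up to 2 points.
Next, from the visible intercepts: one x-axis crossing is at x = 0; it crosses the y-axis at the gridline y = 0.
Finally, the integer polynomial consistent with all of this is the stated p.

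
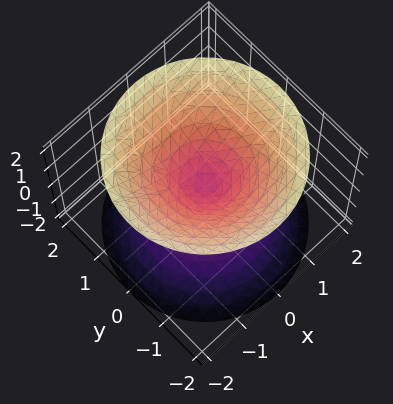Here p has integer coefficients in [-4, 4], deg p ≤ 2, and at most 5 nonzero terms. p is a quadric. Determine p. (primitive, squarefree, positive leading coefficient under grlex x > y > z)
I count 2 distinct pieces. They look like related sheets of one shape, so recover p as a whole.
The degree is 2 — a double cone through the origin; a quadric.
Symmetries: mirror symmetry z ↦ −z ⇒ only even powers of z; the z-axis is an axis of rotation, so x and y enter only as x² + y².
From the visible intercepts: a circular section at z = 1 has radius exactly 1; it crosses the y-axis at the gridline y = 0; one x-axis crossing is at x = 0; it meets the z-axis at z = 0 (among the integer gridlines).
These observations pin down the coefficients.

x^2 + y^2 - z^2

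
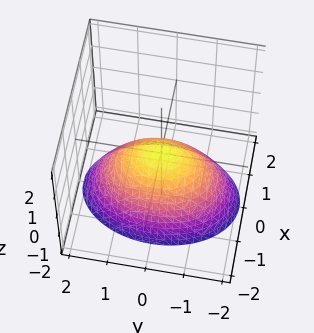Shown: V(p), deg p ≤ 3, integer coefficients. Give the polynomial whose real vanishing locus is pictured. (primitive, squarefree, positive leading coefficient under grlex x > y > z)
2*x^2 + y^2 + 2*z

1. Degree: a single bowl opening along one axis; a quadric, so deg p = 2.
2. Symmetries: mirror symmetry x ↦ −x ⇒ only even powers of x; the y ↦ −y reflection is a symmetry, so y appears only in even powers.
3. Checking where it meets the axes: it crosses the z-axis at the gridline z = 0; it crosses the y-axis at the gridline y = 0; it meets the x-axis at x = 0 (among the integer gridlines).
4. Assembling these constraints gives the stated polynomial.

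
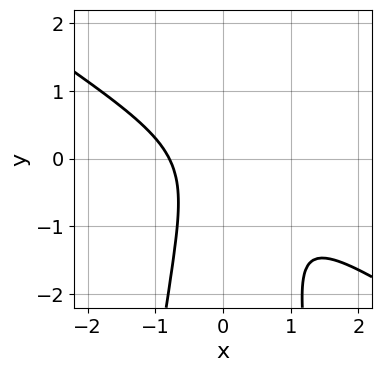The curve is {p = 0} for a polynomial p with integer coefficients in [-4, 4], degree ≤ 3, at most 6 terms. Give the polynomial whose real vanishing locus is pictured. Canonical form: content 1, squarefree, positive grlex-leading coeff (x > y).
2*x^3 + 3*x^2*y + y^2 + 1

First, deg p = 3. The shape is more complex than any degree-2 curve.
Next, against the integer gridlines: the curve avoids every integer y-axis point in the box.
Finally, matching integer coefficients to the picture gives p.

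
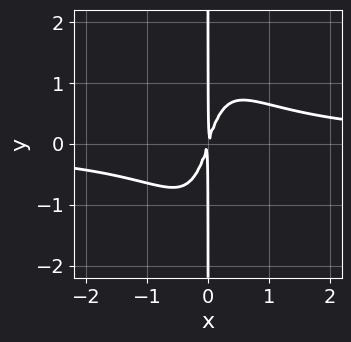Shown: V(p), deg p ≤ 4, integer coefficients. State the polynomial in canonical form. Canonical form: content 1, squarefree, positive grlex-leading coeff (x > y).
3*x^3*y + x^2*y^2 - 3*x^2 + x*y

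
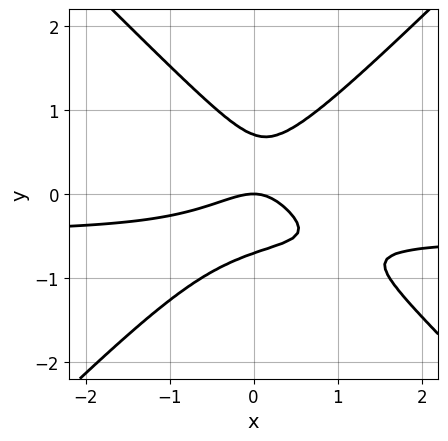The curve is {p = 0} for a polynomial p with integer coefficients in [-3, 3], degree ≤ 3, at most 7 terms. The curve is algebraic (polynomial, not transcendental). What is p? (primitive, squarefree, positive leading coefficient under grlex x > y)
2*x^2*y - 2*y^3 + x^2 - x*y + y

Degree: the shape is more complex than any degree-2 curve, so deg p = 3.
Checking where it meets the axes: one y-axis crossing is at y = 0; one x-axis crossing is at x = 0.
Putting this together gives p.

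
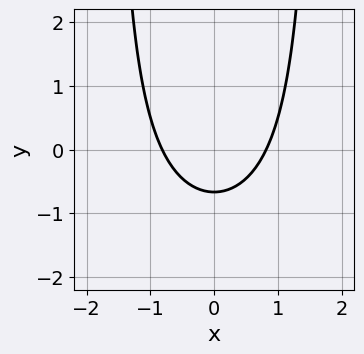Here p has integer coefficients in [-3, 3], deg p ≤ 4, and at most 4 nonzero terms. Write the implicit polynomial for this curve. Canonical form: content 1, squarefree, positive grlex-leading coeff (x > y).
deg p = 3.
Symmetries: the x ↦ −x reflection is a symmetry, so x appears only in even powers.
Matching integer coefficients to the picture gives p.

x^2*y + 3*x^2 - 3*y - 2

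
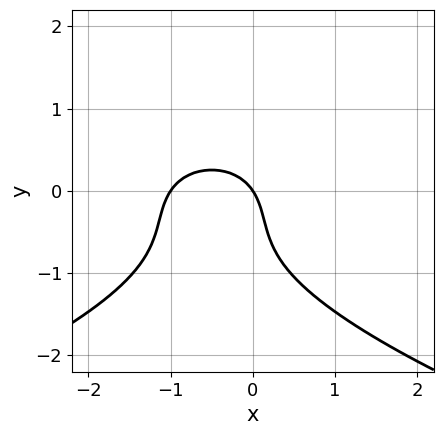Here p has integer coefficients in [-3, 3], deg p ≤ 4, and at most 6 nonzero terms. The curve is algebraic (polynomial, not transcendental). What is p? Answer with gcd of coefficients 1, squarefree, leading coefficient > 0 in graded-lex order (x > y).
3*y^3 + 3*x^2 + 3*y^2 + 3*x + 2*y

(a) The degree is 3 — a generic line meets the curve in up to 3 points.
(b) Reading off the gridlines: one y-axis crossing is at y = 0; among the integer gridlines, it crosses the x-axis at x ∈ {-1, 0}.
(c) Matching integer coefficients to the picture gives p.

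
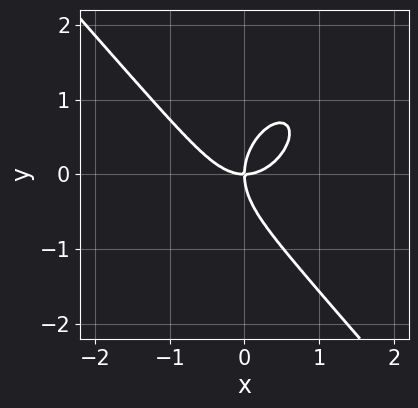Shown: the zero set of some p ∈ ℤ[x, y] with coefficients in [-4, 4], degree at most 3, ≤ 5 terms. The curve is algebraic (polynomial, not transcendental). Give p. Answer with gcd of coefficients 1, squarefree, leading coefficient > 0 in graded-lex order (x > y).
3*x^3 + 2*y^3 - 3*x*y

deg p = 3. The shape is more complex than any degree-2 curve.
From the visible intercepts: one y-axis crossing is at y = 0; it crosses the x-axis at the gridline x = 0.
The integer polynomial consistent with all of this is the stated p.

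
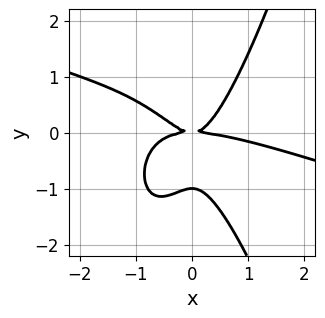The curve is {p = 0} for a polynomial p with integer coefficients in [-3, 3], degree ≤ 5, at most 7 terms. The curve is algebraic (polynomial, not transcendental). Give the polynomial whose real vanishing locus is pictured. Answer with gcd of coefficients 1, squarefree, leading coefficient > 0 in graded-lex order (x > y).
Degree: a generic line meets the curve in up to 4 points, so deg p = 4.
Against the integer gridlines: among the integer gridlines, it crosses the y-axis at y ∈ {-1, 0}; it meets the x-axis at x = 0 (among the integer gridlines).
Solving for integer coefficients yields p as stated.

x^4 + 3*x^3*y + 3*x^2*y - 2*y^3 - 2*y^2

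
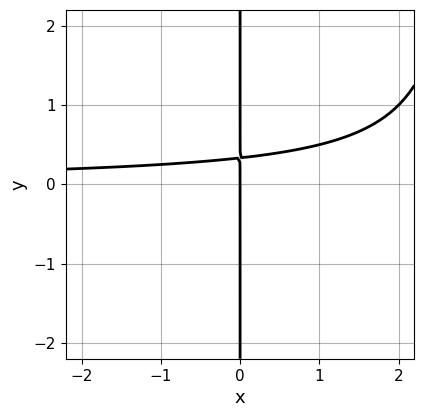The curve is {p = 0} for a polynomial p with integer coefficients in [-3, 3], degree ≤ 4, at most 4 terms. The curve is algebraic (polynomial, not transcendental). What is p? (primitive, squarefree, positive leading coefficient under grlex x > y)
First, degree: a generic line meets the curve in up to 3 points, so deg p = 3.
Next, from the axis intercepts and sections: it meets the x-axis at x = 0 (among the integer gridlines); the visible y-axis segment lies entirely on the curve.
Finally, assembling these constraints gives the stated polynomial.

x^2*y - 3*x*y + x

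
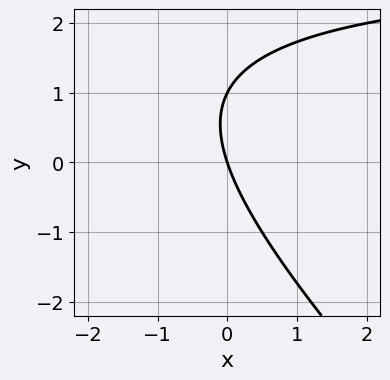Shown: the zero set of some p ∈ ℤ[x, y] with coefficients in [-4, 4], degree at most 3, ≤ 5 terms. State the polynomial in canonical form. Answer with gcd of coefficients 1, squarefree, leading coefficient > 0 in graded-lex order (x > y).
x*y + y^2 - 3*x - y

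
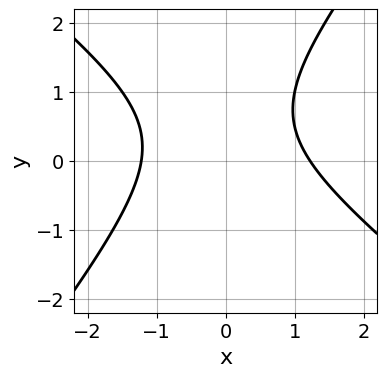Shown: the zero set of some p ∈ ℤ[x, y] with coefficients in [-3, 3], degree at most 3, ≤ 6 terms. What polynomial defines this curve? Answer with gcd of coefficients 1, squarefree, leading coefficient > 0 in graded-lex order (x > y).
First, degree: no degree-1 curve has this shape, so deg p = 2.
Next, from the visible intercepts: no y-intercept at any integer in the box.
Finally, matching integer coefficients to the picture gives p.

2*x^2 + x*y - 2*y^2 + 2*y - 3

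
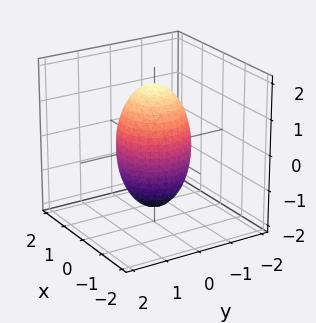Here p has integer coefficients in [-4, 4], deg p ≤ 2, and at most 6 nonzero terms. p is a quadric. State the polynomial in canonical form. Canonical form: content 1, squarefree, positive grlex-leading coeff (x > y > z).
3*x^2 + 3*y^2 + z^2 - 3

First, deg p = 2. Bounded and convex; a quadric.
Then, symmetry: every cross-section ⟂ z is a circle, so x, y appear only via x² + y²; it's symmetric under z → −z, forcing even powers of z.
Next, from the axis intercepts and sections: among the integer gridlines, it crosses the y-axis at y ∈ {-1, 1}; among the integer gridlines, it crosses the x-axis at x ∈ {-1, 1}; a circular section at z = -1 has radius between 0 and 1.
Finally, putting this together gives p.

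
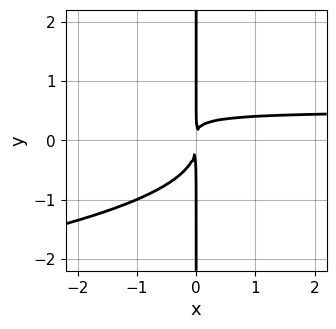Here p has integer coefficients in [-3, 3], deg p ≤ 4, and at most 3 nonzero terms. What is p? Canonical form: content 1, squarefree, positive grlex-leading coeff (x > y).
First, degree: the shape is more complex than any degree-3 curve, so deg p = 4.
Then, observable constraints: the visible y-axis segment lies entirely on the curve.
Finally, assembling these constraints gives the stated polynomial.

3*x*y^3 + 2*x^2*y - x^2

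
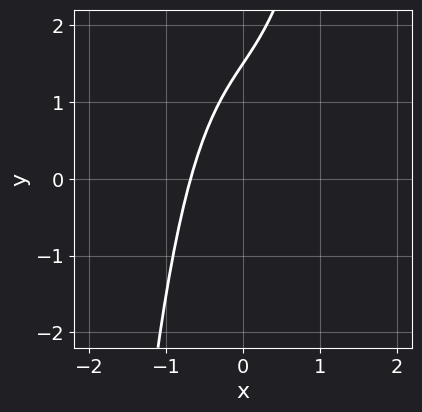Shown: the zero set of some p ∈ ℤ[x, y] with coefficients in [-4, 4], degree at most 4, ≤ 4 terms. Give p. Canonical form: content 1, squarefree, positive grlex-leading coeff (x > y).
1. The degree is 3 — a generic line meets the curve in up to 3 points.
2. The integer polynomial consistent with all of this is the stated p.

3*x^3 + 3*x - 2*y + 3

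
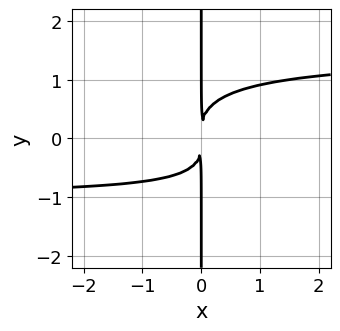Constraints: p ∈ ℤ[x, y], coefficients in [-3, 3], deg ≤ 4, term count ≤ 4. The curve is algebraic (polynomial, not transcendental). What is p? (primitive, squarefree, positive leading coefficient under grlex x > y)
2*x^2*y^2 + 3*x*y^3 - x^2*y - 3*x^2

Degree: a generic line meets the curve in up to 4 points, so deg p = 4.
Observable constraints: every point of the y-axis in the box is on the curve.
Matching integer coefficients to the picture gives p.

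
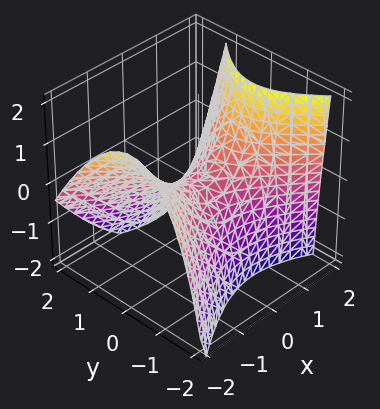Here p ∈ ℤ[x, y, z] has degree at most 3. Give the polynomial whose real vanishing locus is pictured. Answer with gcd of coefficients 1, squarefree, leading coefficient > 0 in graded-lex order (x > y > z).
2*x^2 + x*z - 3*y^2 - y*z - 3*z

1. The degree is 2 — a generic line meets the surface in up to 2 points.
2. From the axis intercepts and sections: it crosses the x-axis at the gridline x = 0; one z-axis crossing is at z = 0.
3. Fitting integer coefficients to these (and the overall shape) gives p.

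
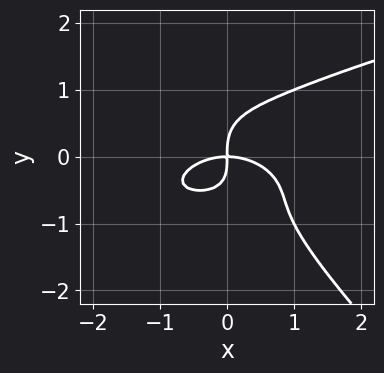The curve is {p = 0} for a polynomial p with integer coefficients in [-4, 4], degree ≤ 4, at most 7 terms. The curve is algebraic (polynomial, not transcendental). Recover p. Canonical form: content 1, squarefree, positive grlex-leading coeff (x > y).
2*x*y^3 + 2*y^4 - x^3 - x*y^2 - 2*x*y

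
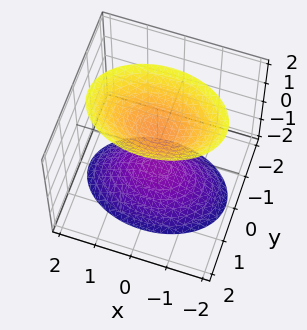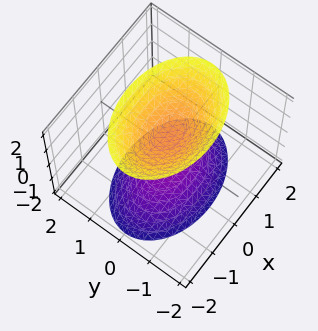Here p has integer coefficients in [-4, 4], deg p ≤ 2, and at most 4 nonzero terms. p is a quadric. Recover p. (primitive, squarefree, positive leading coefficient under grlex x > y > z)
x^2 + 2*y^2 - z^2 + 1

(a) I count 2 distinct pieces.
(b) deg p = 2.
(c) Symmetries: the z ↦ −z reflection is a symmetry, so z appears only in even powers; mirror symmetry x ↦ −x ⇒ only even powers of x; mirror symmetry y ↦ −y ⇒ only even powers of y.
(d) From the visible intercepts: it misses every integer gridline on the y-axis; it misses every integer gridline on the x-axis.
(e) Matching integer coefficients to the picture gives p.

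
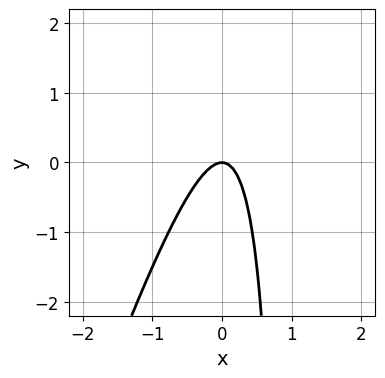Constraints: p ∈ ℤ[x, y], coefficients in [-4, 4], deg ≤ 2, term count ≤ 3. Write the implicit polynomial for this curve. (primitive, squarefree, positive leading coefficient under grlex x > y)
1. deg p = 2. No degree-1 curve has this shape.
2. From the axis intercepts and sections: it crosses the y-axis at the gridline y = 0; one x-axis crossing is at x = 0.
3. Matching integer coefficients to the picture gives p.

3*x^2 - x*y + y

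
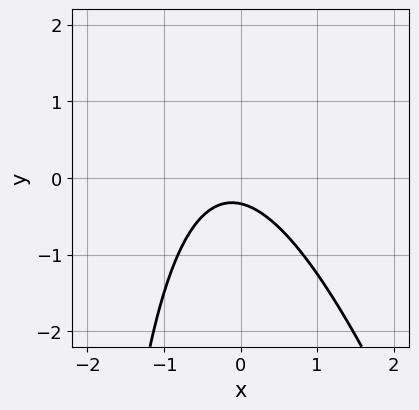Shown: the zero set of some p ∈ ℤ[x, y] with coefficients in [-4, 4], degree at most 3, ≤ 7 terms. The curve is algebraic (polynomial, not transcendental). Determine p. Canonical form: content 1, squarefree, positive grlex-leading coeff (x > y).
1. Degree: a generic line meets the curve in up to 2 points, so deg p = 2.
2. From the axis intercepts and sections: no x-intercept at any integer in the box.
3. Solving for integer coefficients yields p as stated.

3*x^2 + x*y + x + 3*y + 1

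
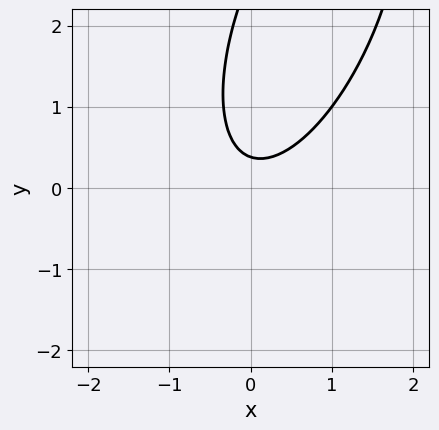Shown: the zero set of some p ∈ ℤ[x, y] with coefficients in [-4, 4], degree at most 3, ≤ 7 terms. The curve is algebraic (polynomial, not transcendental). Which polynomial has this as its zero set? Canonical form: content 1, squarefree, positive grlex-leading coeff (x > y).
3*x^2 - 2*x*y + y^2 - 3*y + 1

The degree is 2 — a generic line meets the curve in up to 2 points.
Reading off the gridlines: the curve avoids every integer x-axis point in the box.
These observations pin down the coefficients.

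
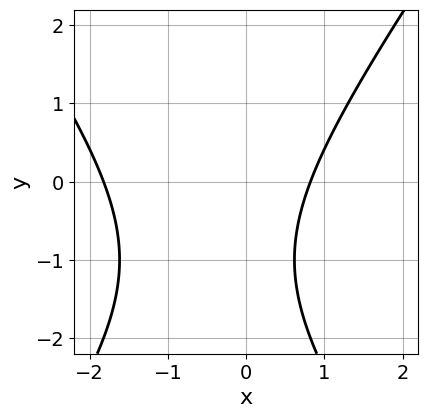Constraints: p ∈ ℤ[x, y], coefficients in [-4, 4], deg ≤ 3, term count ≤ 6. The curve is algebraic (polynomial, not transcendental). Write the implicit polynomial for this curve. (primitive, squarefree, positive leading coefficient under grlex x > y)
2*x^2 - y^2 + 2*x - 2*y - 3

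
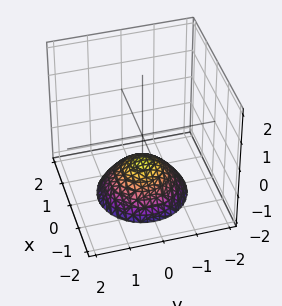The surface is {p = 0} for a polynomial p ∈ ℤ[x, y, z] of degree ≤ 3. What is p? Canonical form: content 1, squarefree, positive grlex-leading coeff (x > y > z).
2*x^2 + 2*y^2 + 3*z + 3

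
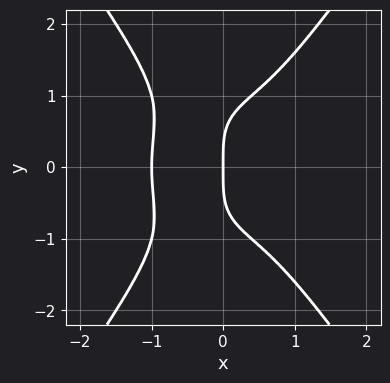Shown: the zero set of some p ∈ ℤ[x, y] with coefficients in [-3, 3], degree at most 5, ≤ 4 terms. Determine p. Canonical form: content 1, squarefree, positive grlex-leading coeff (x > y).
2*x^4 + x^2*y^2 - y^4 + 2*x

1. Degree: no degree-3 curve has this shape, so deg p = 4.
2. Symmetries: it's symmetric under y → −y, forcing even powers of y.
3. From the visible intercepts: one y-axis crossing is at y = 0; the x-axis gridline crossings are at x ∈ {-1, 0}.
4. Together with the visible shape, these determine p as stated.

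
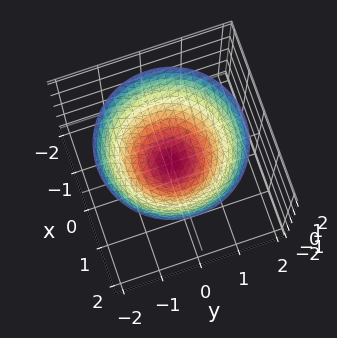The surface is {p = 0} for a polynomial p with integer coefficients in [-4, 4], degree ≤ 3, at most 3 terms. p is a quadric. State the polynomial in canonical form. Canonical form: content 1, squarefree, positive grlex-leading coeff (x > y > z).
(a) The degree is 2 — a paraboloid; a quadric.
(b) Symmetries: rotational symmetry about the z-axis ⇒ p depends on x, y only through x² + y².
(c) Against the integer gridlines: it crosses the x-axis at the gridline x = 0; it crosses the z-axis at the gridline z = 0; it crosses the y-axis at the gridline y = 0.
(d) Fitting integer coefficients to these (and the overall shape) gives p.

2*x^2 + 2*y^2 - 3*z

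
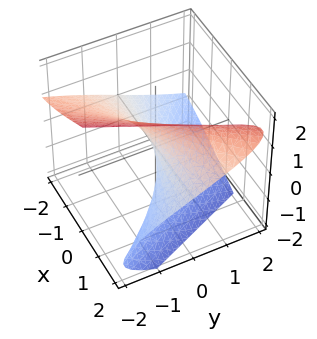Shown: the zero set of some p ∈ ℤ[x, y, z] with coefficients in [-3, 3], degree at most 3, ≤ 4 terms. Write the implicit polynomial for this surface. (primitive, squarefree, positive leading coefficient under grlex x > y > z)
The degree is 3 — a generic line meets the surface in up to 3 points.
Against the integer gridlines: it meets the z-axis at z = 0 (among the integer gridlines); the visible x-axis segment lies entirely on the surface; one y-axis crossing is at y = 0.
Putting this together gives p.

z^3 - 3*x*z + 3*y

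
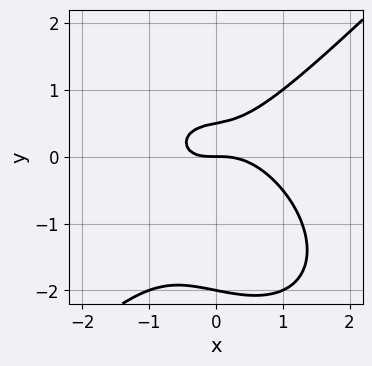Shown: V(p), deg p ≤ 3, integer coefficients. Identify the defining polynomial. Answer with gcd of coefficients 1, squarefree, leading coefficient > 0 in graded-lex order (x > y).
2*x^3 - 2*y^3 + x*y - 3*y^2 + 2*y

The degree is 3 — no degree-2 curve has this shape.
From the axis intercepts and sections: it meets the x-axis at x = 0 (among the integer gridlines); among the integer gridlines, it crosses the y-axis at y ∈ {-2, 0}.
Assembling these constraints gives the stated polynomial.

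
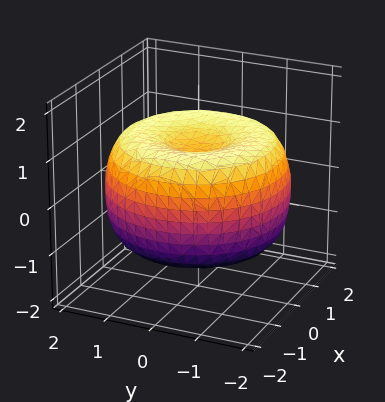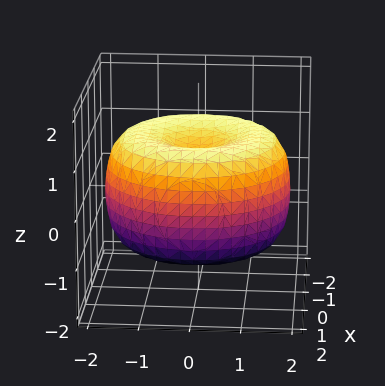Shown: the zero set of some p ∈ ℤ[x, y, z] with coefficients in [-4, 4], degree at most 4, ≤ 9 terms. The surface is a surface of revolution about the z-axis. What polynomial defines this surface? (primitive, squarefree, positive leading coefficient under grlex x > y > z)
x^4 + 2*x^2*y^2 + y^4 - 3*x^2 - 3*y^2 + 3*z^2 - 2

1. deg p = 4. A generic line meets the surface in up to 4 points.
2. Symmetries: the surface is invariant under rotation about z: p = q(x² + y², z).
3. Observable constraints: a circular section at z = 1 has radius between 0 and 1.
4. These observations pin down the coefficients.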